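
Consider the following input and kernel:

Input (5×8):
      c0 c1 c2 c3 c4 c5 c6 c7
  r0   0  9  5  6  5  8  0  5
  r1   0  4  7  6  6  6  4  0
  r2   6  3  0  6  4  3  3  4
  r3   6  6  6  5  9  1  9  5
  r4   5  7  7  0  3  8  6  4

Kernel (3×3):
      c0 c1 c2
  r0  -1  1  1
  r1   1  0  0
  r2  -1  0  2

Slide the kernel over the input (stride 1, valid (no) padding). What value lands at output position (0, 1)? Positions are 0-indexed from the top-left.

15

The receptive field on the input at this output position is [9 5 6 / 4 7 6 / 3 0 6]. Elementwise product with the kernel and sum: 9·-1 + 5·1 + 6·1 + 4·1 + 3·-1 + 6·2.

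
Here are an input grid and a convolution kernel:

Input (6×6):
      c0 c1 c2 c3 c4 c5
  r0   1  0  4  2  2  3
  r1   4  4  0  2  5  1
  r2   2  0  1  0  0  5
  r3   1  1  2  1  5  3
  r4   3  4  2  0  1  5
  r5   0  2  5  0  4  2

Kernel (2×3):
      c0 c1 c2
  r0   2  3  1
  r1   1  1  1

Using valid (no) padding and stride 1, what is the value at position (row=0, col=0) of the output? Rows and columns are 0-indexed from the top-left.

14

The receptive field on the input at this output position is [1 0 4 / 4 4 0]. Elementwise product with the kernel and sum: 1·2 + 0·3 + 4·1 + 4·1 + 4·1 + 0·1.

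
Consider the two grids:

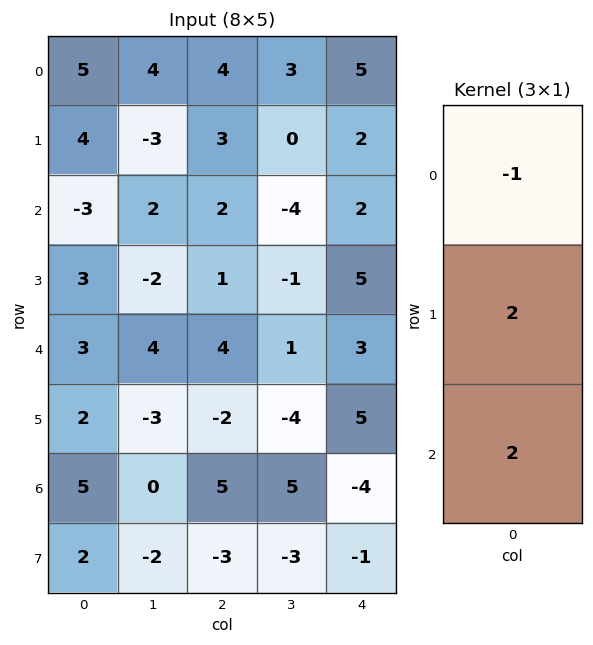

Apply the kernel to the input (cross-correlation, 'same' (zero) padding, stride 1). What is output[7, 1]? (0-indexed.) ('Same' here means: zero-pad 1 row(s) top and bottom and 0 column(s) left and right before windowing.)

-4

The receptive field on the zero-padded input at this output position is [0 / -2 / 0]. Elementwise product with the kernel and sum: 0·-1 + -2·2 + 0·2.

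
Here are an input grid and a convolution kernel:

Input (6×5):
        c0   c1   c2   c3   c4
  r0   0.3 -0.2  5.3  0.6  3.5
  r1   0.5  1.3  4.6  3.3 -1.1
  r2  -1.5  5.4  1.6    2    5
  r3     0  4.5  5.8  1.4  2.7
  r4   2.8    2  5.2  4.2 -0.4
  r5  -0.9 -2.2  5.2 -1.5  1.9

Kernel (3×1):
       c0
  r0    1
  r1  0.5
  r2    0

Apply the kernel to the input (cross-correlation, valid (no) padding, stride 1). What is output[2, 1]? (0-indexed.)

7.65

The receptive field on the input at this output position is [5.4 / 4.5 / 2]. Elementwise product with the kernel and sum: 5.4·1 + 4.5·0.5.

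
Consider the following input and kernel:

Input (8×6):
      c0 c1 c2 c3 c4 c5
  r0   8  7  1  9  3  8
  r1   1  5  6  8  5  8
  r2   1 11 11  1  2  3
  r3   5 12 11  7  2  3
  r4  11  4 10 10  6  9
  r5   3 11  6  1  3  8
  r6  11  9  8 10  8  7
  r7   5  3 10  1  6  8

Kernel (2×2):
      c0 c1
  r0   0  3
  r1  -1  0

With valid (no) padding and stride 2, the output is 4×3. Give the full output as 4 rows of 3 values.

20 21 19
28 -8 7
9 24 24
22 20 15

Output[0,0]: The receptive field on the input at this output position is [8 7 / 1 5]. Elementwise product with the kernel and sum: 7·3 + 1·-1.
Output[0,1]: The receptive field on the input at this output position is [1 9 / 6 8]. Elementwise product with the kernel and sum: 9·3 + 6·-1.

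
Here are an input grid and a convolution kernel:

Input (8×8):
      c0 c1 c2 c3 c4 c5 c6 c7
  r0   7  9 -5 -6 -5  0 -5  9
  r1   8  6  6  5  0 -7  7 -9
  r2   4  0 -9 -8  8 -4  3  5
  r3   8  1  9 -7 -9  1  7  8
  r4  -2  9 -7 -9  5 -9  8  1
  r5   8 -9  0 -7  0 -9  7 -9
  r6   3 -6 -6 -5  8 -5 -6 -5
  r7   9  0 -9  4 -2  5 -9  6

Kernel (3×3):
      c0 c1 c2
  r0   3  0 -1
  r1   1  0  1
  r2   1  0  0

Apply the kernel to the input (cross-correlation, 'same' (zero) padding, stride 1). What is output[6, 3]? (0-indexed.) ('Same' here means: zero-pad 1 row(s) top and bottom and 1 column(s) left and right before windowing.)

The receptive field on the zero-padded input at this output position is [0 -7 0 / -6 -5 8 / -9 4 -2]. Elementwise product with the kernel and sum: 0·3 + 0·-1 + -6·1 + 8·1 + -9·1.

-7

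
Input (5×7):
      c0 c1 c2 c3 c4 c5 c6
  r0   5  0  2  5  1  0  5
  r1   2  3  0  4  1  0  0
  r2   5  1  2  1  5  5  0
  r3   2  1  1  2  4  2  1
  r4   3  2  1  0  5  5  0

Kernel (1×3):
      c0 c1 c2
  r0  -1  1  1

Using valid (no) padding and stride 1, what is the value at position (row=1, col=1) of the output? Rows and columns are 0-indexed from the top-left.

The receptive field on the input at this output position is [3 0 4]. Elementwise product with the kernel and sum: 3·-1 + 0·1 + 4·1.

1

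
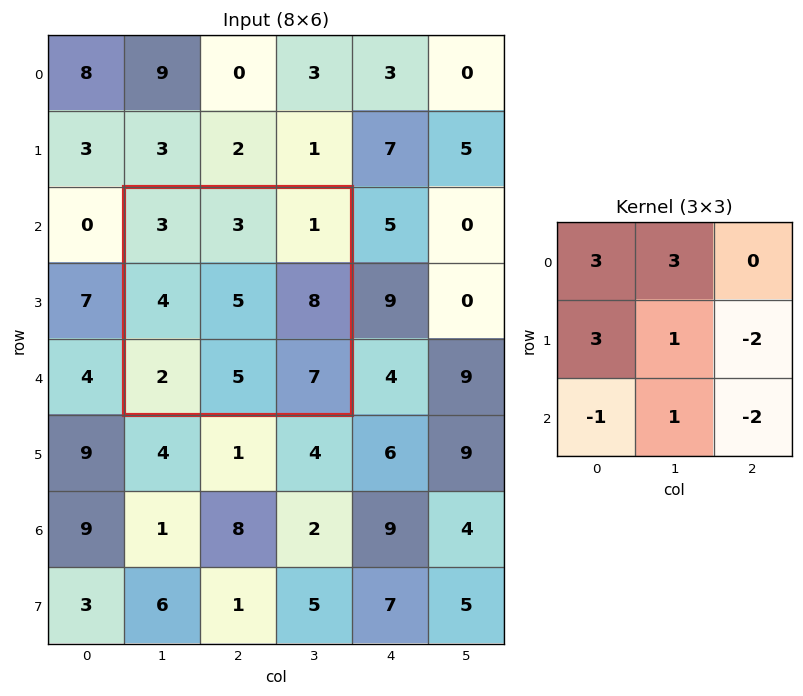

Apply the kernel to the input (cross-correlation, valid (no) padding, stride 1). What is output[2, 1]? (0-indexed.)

The receptive field on the input at this output position is [3 3 1 / 4 5 8 / 2 5 7]. Elementwise product with the kernel and sum: 3·3 + 3·3 + 4·3 + 5·1 + 8·-2 + 2·-1 + 5·1 + 7·-2.

8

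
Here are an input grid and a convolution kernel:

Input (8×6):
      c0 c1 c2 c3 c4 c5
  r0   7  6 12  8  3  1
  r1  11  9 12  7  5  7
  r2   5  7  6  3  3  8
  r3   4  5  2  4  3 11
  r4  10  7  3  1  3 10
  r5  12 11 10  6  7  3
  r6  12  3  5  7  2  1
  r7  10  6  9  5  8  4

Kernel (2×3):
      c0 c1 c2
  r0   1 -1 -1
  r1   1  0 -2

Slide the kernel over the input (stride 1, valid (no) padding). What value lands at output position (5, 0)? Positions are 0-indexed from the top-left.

-7

The receptive field on the input at this output position is [12 11 10 / 12 3 5]. Elementwise product with the kernel and sum: 12·1 + 11·-1 + 10·-1 + 12·1 + 5·-2.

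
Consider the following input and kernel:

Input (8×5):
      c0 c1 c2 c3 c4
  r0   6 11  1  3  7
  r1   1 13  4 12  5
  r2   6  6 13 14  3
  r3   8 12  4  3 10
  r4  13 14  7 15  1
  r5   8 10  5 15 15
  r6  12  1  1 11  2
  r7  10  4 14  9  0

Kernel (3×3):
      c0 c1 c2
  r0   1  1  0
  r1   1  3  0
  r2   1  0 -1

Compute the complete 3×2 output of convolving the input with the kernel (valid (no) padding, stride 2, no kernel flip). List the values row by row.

50 54
62 46
76 71

Output[0,0]: The receptive field on the input at this output position is [6 11 1 / 1 13 4 / 6 6 13]. Elementwise product with the kernel and sum: 6·1 + 11·1 + 1·1 + 13·3 + 6·1 + 13·-1.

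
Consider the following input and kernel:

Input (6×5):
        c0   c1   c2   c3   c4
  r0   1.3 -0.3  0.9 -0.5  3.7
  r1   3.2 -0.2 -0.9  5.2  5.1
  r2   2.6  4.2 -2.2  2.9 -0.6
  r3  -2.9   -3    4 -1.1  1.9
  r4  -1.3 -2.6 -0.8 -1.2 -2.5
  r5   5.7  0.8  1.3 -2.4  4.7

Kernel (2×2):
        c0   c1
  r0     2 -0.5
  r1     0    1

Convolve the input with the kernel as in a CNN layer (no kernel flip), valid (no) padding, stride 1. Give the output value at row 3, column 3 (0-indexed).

The receptive field on the input at this output position is [-1.1 1.9 / -1.2 -2.5]. Elementwise product with the kernel and sum: -1.1·2 + 1.9·-0.5 + -2.5·1.

-5.65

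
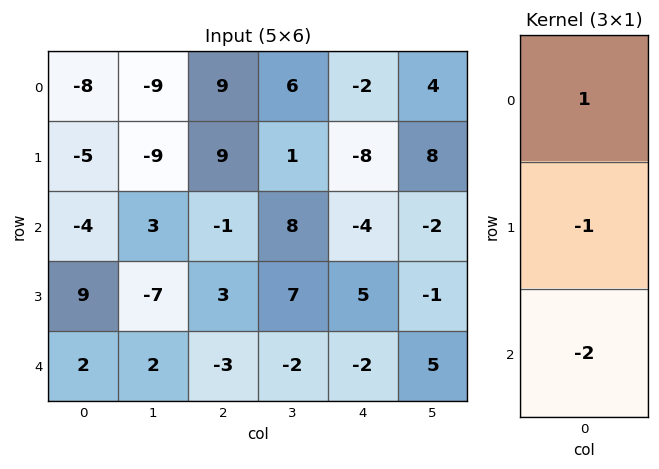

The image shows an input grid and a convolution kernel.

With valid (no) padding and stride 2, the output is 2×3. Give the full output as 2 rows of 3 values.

5 2 14
-17 2 -5

Output[0,0]: The receptive field on the input at this output position is [-8 / -5 / -4]. Elementwise product with the kernel and sum: -8·1 + -5·-1 + -4·-2.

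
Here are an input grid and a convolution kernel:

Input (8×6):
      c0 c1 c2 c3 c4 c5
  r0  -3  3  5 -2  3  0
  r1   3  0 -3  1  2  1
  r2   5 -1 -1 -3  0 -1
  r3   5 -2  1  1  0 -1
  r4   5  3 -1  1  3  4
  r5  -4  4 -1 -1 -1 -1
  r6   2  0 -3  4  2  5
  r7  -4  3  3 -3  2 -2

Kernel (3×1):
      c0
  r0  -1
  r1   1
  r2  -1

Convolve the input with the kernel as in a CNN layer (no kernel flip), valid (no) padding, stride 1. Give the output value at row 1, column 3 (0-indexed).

-5

The receptive field on the input at this output position is [1 / -3 / 1]. Elementwise product with the kernel and sum: 1·-1 + -3·1 + 1·-1.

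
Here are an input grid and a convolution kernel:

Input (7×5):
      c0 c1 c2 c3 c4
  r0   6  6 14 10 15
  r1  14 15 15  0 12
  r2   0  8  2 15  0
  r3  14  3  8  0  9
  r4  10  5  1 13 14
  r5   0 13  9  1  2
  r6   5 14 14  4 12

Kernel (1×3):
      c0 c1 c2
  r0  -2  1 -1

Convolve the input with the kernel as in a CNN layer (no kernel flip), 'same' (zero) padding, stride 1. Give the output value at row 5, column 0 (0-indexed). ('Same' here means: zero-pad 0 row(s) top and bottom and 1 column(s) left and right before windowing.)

The receptive field on the zero-padded input at this output position is [0 0 13]. Elementwise product with the kernel and sum: 0·-2 + 0·1 + 13·-1.

-13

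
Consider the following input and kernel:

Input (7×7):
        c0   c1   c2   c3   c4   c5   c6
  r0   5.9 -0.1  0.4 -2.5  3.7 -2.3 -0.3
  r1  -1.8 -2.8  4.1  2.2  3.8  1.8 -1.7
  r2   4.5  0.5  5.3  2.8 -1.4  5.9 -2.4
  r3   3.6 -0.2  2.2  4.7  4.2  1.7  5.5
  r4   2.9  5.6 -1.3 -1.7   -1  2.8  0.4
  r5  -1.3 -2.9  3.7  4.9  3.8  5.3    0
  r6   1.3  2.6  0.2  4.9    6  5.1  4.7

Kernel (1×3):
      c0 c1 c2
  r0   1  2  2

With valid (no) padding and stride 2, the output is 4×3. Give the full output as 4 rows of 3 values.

Output[0,0]: The receptive field on the input at this output position is [5.9 -0.1 0.4]. Elementwise product with the kernel and sum: 5.9·1 + -0.1·2 + 0.4·2.

6.5 2.8 -1.5
16.1 8.1 5.6
11.5 -6.7 5.4
6.9 22 25.6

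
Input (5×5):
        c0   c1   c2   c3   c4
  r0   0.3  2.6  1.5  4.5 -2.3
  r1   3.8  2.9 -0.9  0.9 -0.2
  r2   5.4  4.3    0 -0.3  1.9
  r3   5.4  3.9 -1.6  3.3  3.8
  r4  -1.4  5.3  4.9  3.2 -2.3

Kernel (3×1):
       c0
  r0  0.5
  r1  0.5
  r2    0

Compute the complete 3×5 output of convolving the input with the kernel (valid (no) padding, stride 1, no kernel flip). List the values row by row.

2.05 2.75 0.3 2.7 -1.25
4.6 3.6 -0.45 0.3 0.85
5.4 4.1 -0.8 1.5 2.85

Output[0,0]: The receptive field on the input at this output position is [0.3 / 3.8 / 5.4]. Elementwise product with the kernel and sum: 0.3·0.5 + 3.8·0.5.
Output[0,1]: The receptive field on the input at this output position is [2.6 / 2.9 / 4.3]. Elementwise product with the kernel and sum: 2.6·0.5 + 2.9·0.5.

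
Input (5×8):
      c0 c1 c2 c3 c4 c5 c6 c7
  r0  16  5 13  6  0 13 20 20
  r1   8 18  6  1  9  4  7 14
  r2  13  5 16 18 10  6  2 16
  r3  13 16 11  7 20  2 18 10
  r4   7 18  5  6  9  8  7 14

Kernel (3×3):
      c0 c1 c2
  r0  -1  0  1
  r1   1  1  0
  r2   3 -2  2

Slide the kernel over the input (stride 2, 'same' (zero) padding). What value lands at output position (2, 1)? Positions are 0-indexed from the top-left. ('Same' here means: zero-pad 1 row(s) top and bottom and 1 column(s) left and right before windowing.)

The receptive field on the zero-padded input at this output position is [16 11 7 / 18 5 6 / 0 0 0]. Elementwise product with the kernel and sum: 16·-1 + 7·1 + 18·1 + 5·1 + 0·3 + 0·-2 + 0·2.

14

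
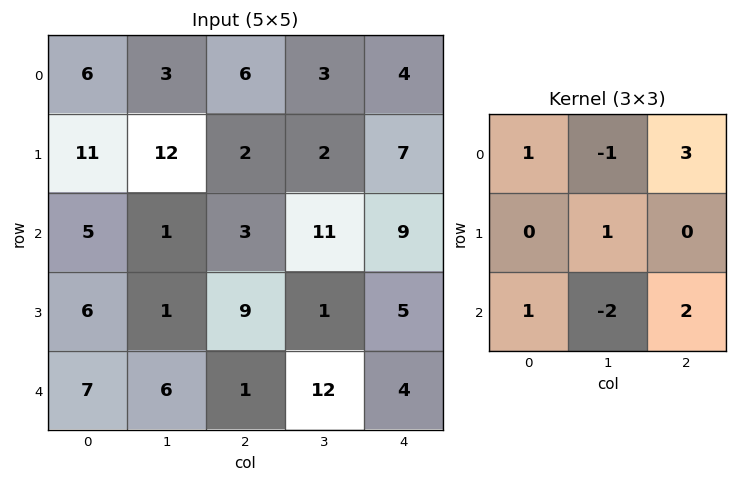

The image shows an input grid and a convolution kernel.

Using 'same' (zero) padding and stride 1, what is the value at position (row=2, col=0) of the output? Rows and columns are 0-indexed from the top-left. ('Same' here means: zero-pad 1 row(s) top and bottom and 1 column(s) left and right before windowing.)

20

The receptive field on the zero-padded input at this output position is [0 11 12 / 0 5 1 / 0 6 1]. Elementwise product with the kernel and sum: 0·1 + 11·-1 + 12·3 + 5·1 + 0·1 + 6·-2 + 1·2.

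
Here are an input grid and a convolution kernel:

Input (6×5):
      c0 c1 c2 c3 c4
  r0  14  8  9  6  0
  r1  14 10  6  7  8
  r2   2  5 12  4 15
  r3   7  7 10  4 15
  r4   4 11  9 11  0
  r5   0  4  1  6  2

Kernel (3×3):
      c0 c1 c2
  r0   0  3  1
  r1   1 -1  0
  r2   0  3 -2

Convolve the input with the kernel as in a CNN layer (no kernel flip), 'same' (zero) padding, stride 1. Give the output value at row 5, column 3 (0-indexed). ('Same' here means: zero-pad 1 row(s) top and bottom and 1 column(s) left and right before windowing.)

The receptive field on the zero-padded input at this output position is [9 11 0 / 1 6 2 / 0 0 0]. Elementwise product with the kernel and sum: 11·3 + 0·1 + 1·1 + 6·-1 + 0·3 + 0·-2.

28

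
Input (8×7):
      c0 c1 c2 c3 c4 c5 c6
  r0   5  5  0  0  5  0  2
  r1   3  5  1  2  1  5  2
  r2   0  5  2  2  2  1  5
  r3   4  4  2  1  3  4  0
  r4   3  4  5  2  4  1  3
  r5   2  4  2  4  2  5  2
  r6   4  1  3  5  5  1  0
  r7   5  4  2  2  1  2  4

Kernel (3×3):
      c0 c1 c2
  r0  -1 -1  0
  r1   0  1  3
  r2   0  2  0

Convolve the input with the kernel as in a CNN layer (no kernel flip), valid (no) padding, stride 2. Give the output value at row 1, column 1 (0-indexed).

The receptive field on the input at this output position is [2 2 2 / 2 1 3 / 5 2 4]. Elementwise product with the kernel and sum: 2·-1 + 2·-1 + 1·1 + 3·3 + 2·2.

10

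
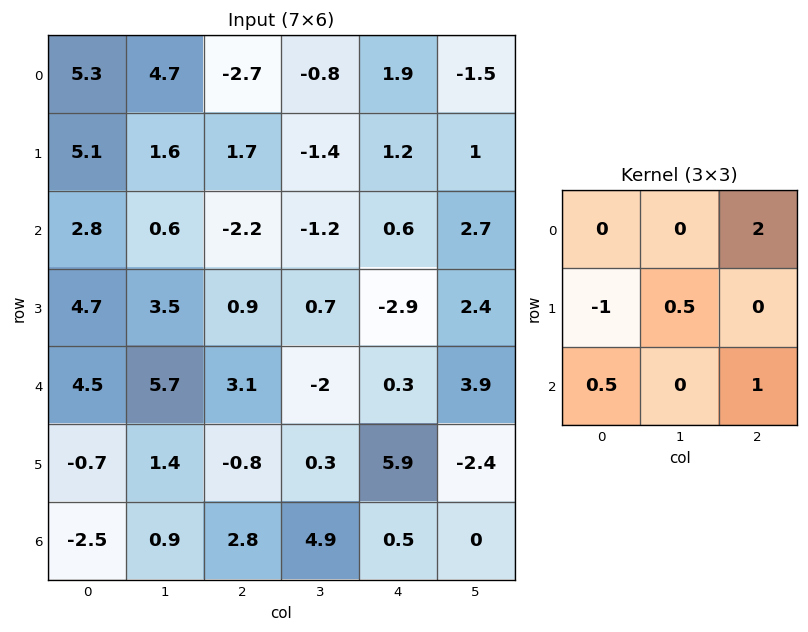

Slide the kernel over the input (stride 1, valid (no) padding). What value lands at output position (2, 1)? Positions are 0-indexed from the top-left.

The receptive field on the input at this output position is [0.6 -2.2 -1.2 / 3.5 0.9 0.7 / 5.7 3.1 -2]. Elementwise product with the kernel and sum: -1.2·2 + 3.5·-1 + 0.9·0.5 + 5.7·0.5 + -2·1.

-4.6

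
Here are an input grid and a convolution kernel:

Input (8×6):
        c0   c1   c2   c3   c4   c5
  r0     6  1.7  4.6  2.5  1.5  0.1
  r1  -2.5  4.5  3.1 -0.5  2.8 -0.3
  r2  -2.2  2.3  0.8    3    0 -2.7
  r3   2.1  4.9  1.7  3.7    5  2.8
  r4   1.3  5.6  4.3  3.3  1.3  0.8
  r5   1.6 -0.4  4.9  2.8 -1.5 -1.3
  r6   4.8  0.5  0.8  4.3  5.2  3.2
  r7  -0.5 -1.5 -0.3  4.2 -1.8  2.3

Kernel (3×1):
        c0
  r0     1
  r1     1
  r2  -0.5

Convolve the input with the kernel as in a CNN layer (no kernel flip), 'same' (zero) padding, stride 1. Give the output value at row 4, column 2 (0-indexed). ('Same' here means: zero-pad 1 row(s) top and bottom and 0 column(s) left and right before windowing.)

3.55

The receptive field on the zero-padded input at this output position is [1.7 / 4.3 / 4.9]. Elementwise product with the kernel and sum: 1.7·1 + 4.3·1 + 4.9·-0.5.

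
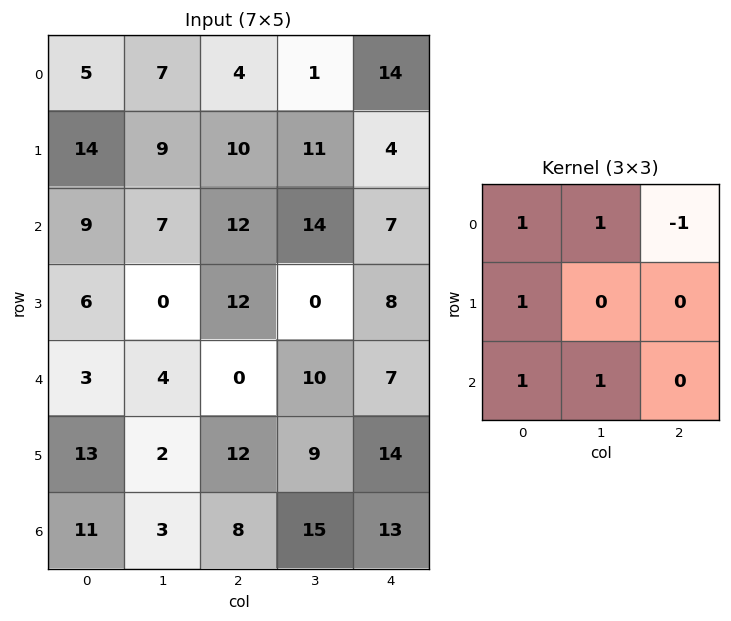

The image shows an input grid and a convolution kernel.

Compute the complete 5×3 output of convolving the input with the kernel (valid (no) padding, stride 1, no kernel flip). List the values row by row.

Output[0,0]: The receptive field on the input at this output position is [5 7 4 / 14 9 10 / 9 7 12]. Elementwise product with the kernel and sum: 5·1 + 7·1 + 4·-1 + 14·1 + 9·1 + 7·1.

38 38 27
28 27 41
17 9 41
12 30 25
34 7 38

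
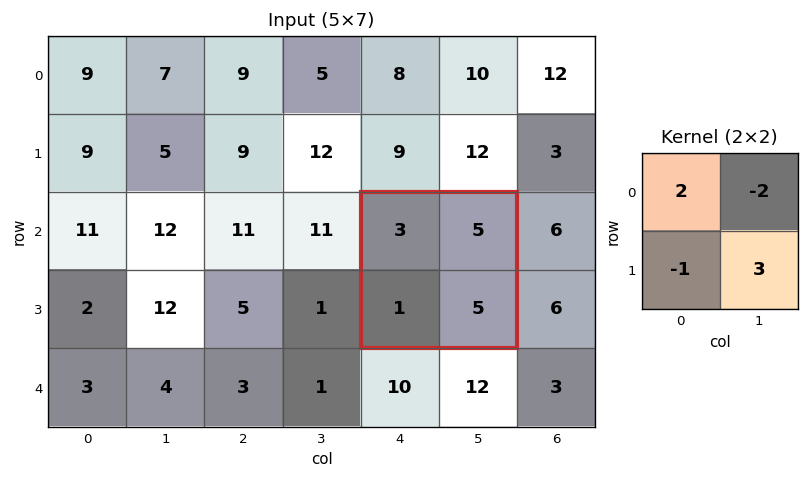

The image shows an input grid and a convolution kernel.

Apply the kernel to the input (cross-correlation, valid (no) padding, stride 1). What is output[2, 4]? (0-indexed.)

10

The receptive field on the input at this output position is [3 5 / 1 5]. Elementwise product with the kernel and sum: 3·2 + 5·-2 + 1·-1 + 5·3.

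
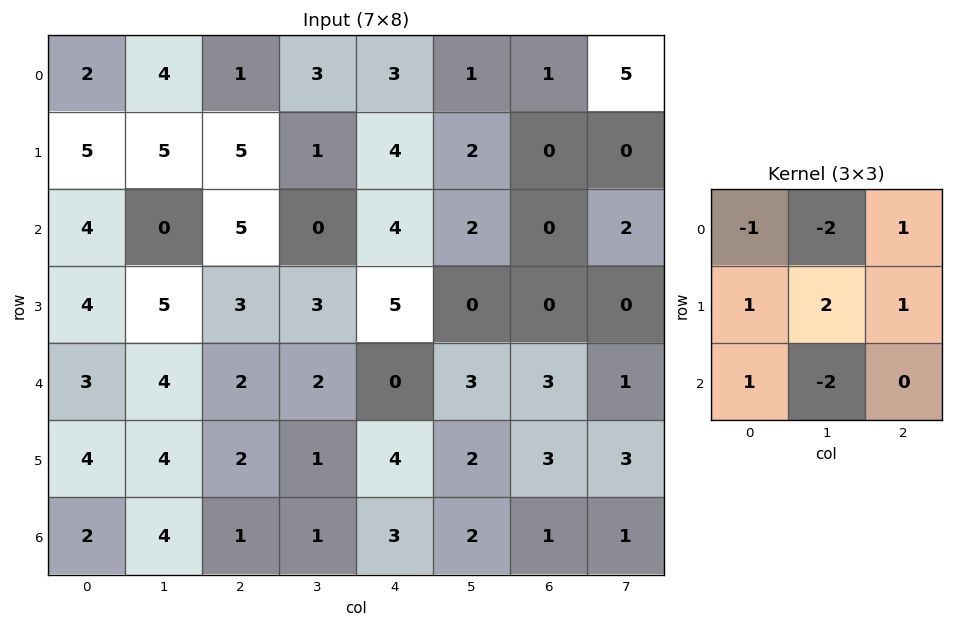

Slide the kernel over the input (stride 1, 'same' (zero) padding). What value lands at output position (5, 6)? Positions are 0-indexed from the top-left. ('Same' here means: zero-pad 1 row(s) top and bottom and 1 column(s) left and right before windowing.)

3

The receptive field on the zero-padded input at this output position is [3 3 1 / 2 3 3 / 2 1 1]. Elementwise product with the kernel and sum: 3·-1 + 3·-2 + 1·1 + 2·1 + 3·2 + 3·1 + 2·1 + 1·-2.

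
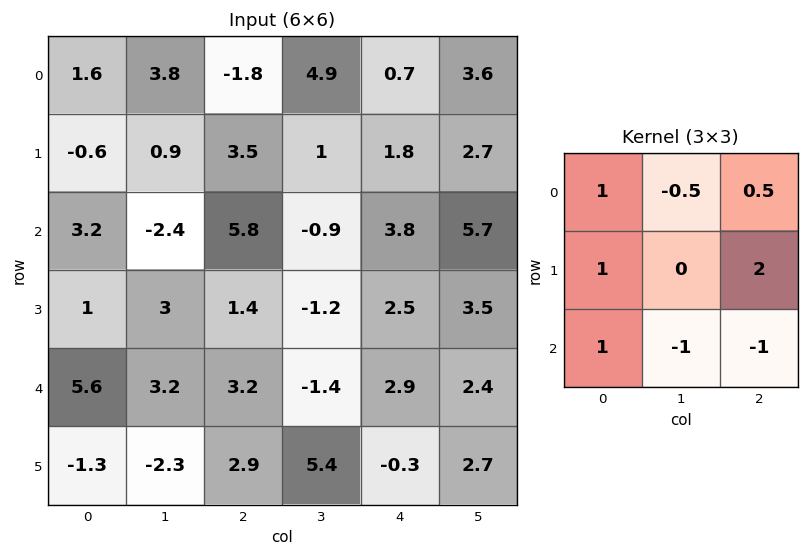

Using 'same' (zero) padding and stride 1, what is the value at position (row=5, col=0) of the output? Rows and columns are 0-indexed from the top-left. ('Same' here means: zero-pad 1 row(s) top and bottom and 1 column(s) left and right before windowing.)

-5.8

The receptive field on the zero-padded input at this output position is [0 5.6 3.2 / 0 -1.3 -2.3 / 0 0 0]. Elementwise product with the kernel and sum: 0·1 + 5.6·-0.5 + 3.2·0.5 + 0·1 + -2.3·2 + 0·1 + 0·-1 + 0·-1.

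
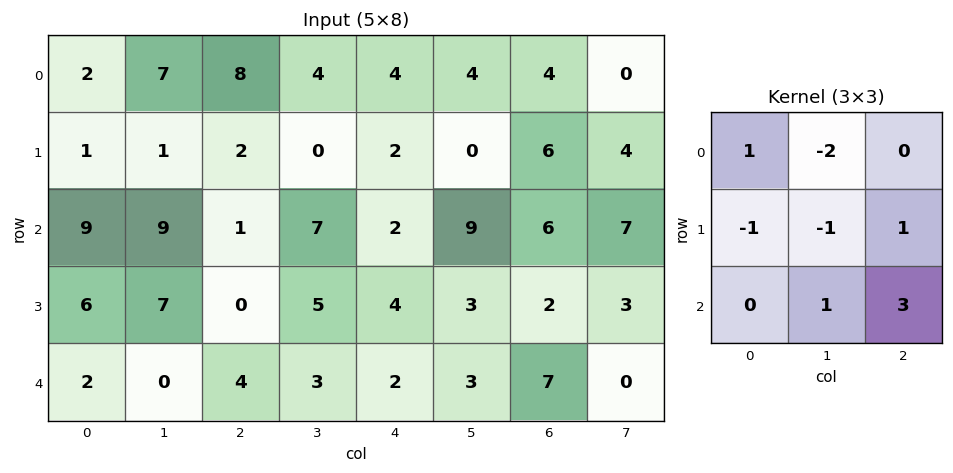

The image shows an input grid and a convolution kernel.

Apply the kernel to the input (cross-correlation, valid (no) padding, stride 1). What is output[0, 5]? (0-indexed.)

The receptive field on the input at this output position is [4 4 0 / 0 6 4 / 9 6 7]. Elementwise product with the kernel and sum: 4·1 + 4·-2 + 0·-1 + 6·-1 + 4·1 + 6·1 + 7·3.

21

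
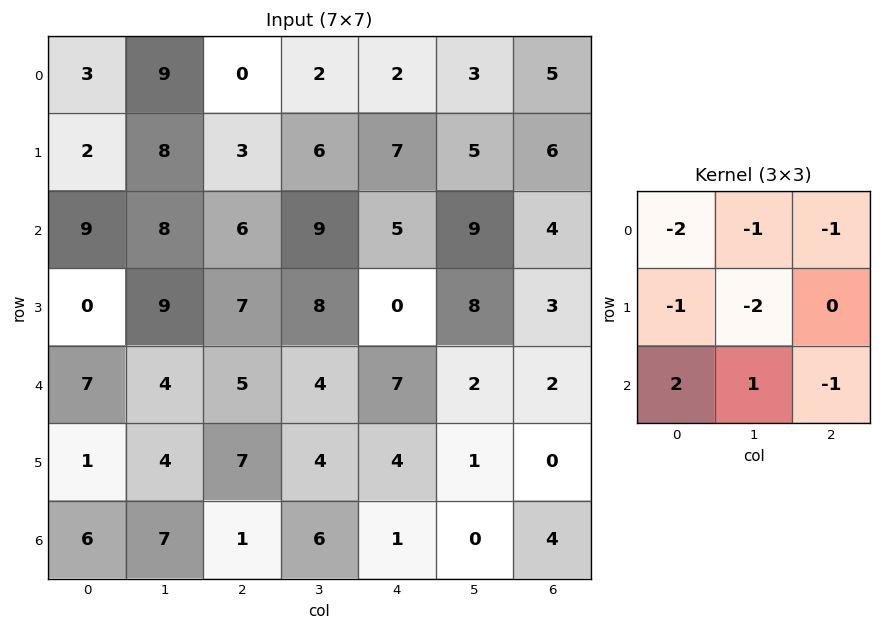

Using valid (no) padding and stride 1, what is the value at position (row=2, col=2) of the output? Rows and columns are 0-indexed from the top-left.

The receptive field on the input at this output position is [6 9 5 / 7 8 0 / 5 4 7]. Elementwise product with the kernel and sum: 6·-2 + 9·-1 + 5·-1 + 7·-1 + 8·-2 + 5·2 + 4·1 + 7·-1.

-42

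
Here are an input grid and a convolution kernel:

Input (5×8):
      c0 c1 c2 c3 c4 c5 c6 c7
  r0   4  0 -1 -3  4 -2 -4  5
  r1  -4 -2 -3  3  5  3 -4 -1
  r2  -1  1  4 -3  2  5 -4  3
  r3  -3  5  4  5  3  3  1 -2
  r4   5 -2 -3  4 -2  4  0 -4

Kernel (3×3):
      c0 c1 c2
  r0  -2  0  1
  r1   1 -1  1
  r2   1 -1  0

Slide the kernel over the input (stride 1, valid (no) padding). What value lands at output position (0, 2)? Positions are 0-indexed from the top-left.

The receptive field on the input at this output position is [-1 -3 4 / -3 3 5 / 4 -3 2]. Elementwise product with the kernel and sum: -1·-2 + 4·1 + -3·1 + 3·-1 + 5·1 + 4·1 + -3·-1.

12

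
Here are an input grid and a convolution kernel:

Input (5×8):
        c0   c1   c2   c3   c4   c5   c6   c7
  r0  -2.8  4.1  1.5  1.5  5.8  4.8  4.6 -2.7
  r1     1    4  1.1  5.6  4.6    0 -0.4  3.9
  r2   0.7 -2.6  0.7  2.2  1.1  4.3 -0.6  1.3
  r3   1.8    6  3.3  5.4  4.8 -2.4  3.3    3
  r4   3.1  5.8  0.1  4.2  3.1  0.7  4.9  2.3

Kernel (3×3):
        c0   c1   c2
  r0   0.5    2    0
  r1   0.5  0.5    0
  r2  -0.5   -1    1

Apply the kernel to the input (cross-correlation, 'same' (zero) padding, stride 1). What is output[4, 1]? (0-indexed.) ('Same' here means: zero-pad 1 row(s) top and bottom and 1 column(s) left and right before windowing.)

The receptive field on the zero-padded input at this output position is [1.8 6 3.3 / 3.1 5.8 0.1 / 0 0 0]. Elementwise product with the kernel and sum: 1.8·0.5 + 6·2 + 3.1·0.5 + 5.8·0.5 + 0·-0.5 + 0·-1 + 0·1.

17.35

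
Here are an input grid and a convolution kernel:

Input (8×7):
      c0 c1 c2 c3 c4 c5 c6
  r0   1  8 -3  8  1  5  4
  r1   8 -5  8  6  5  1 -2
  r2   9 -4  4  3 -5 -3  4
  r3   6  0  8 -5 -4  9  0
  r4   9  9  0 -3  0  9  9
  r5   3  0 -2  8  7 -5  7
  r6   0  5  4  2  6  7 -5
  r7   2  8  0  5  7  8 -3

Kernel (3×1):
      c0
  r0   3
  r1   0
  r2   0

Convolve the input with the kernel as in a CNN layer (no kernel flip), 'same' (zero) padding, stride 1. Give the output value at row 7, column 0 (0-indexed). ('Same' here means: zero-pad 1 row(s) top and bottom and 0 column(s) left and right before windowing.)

The receptive field on the zero-padded input at this output position is [0 / 2 / 0]. Elementwise product with the kernel and sum: 0·3.

0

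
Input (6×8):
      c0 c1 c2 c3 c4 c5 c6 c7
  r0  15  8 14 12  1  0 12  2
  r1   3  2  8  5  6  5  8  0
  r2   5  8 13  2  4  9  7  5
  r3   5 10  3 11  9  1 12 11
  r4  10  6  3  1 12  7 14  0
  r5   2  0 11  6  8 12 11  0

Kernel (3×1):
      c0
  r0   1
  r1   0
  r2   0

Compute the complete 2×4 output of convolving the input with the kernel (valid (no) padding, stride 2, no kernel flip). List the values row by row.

Output[0,0]: The receptive field on the input at this output position is [15 / 3 / 5]. Elementwise product with the kernel and sum: 15·1.

15 14 1 12
5 13 4 7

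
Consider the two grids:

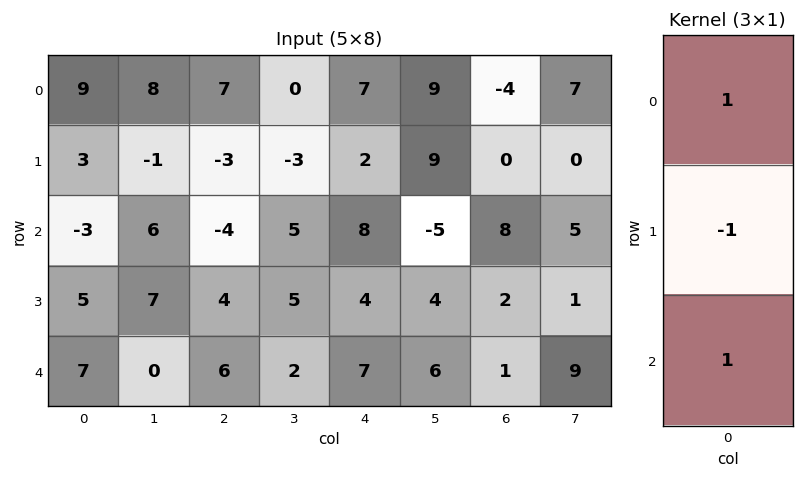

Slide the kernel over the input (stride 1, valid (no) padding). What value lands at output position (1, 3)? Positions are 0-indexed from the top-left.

The receptive field on the input at this output position is [-3 / 5 / 5]. Elementwise product with the kernel and sum: -3·1 + 5·-1 + 5·1.

-3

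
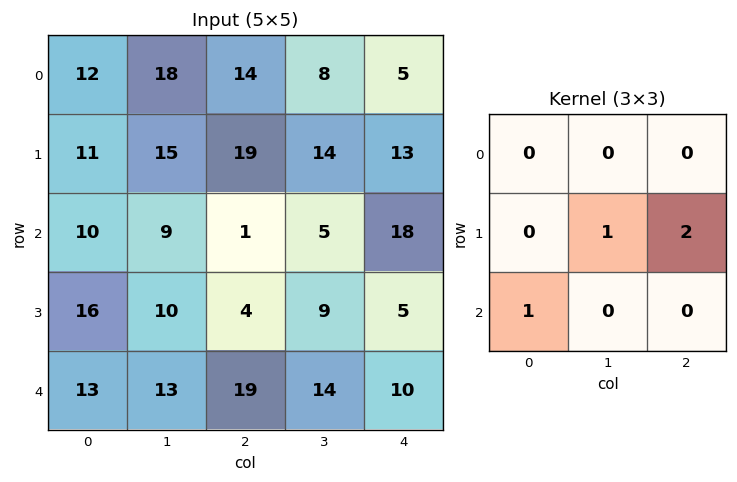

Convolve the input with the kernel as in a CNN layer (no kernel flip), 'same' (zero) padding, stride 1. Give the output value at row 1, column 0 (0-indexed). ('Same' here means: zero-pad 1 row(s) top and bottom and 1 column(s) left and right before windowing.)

41

The receptive field on the zero-padded input at this output position is [0 12 18 / 0 11 15 / 0 10 9]. Elementwise product with the kernel and sum: 11·1 + 15·2 + 0·1.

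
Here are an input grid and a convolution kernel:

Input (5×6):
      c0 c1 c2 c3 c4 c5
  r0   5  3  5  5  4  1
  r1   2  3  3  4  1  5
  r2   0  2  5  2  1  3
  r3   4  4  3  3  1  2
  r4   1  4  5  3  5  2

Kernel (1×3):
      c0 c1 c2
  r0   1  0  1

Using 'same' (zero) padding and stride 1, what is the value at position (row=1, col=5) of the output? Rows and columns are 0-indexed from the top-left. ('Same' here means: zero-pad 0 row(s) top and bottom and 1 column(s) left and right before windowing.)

1

The receptive field on the zero-padded input at this output position is [1 5 0]. Elementwise product with the kernel and sum: 1·1 + 0·1.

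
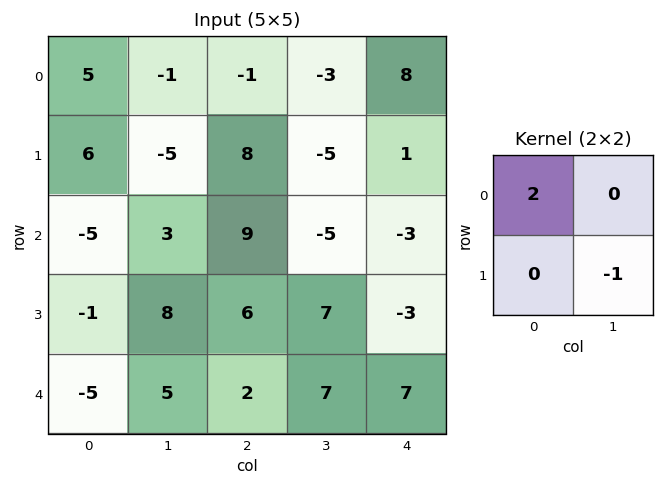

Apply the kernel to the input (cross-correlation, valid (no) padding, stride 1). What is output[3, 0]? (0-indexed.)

-7

The receptive field on the input at this output position is [-1 8 / -5 5]. Elementwise product with the kernel and sum: -1·2 + 5·-1.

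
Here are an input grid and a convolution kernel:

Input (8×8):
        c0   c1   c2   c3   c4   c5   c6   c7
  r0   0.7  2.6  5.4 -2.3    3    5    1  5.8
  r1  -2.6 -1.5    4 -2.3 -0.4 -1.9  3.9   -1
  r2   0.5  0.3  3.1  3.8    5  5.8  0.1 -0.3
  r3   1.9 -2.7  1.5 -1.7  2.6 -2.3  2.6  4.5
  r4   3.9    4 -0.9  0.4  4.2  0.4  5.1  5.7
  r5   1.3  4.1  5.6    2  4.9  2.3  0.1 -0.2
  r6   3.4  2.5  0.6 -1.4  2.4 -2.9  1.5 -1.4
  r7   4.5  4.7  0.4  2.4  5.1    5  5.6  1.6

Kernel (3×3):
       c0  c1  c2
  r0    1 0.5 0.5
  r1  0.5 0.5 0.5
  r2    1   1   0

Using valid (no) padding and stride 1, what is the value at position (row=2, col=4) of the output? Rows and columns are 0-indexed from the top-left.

14

The receptive field on the input at this output position is [5 5.8 0.1 / 2.6 -2.3 2.6 / 4.2 0.4 5.1]. Elementwise product with the kernel and sum: 5·1 + 5.8·0.5 + 0.1·0.5 + 2.6·0.5 + -2.3·0.5 + 2.6·0.5 + 4.2·1 + 0.4·1.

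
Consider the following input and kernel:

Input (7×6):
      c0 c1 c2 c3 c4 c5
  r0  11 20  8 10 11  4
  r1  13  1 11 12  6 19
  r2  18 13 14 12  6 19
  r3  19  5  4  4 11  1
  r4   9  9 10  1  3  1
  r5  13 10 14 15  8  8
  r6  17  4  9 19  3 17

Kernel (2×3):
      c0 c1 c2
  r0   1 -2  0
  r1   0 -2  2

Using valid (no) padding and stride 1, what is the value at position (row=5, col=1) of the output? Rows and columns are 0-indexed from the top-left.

The receptive field on the input at this output position is [10 14 15 / 4 9 19]. Elementwise product with the kernel and sum: 10·1 + 14·-2 + 9·-2 + 19·2.

2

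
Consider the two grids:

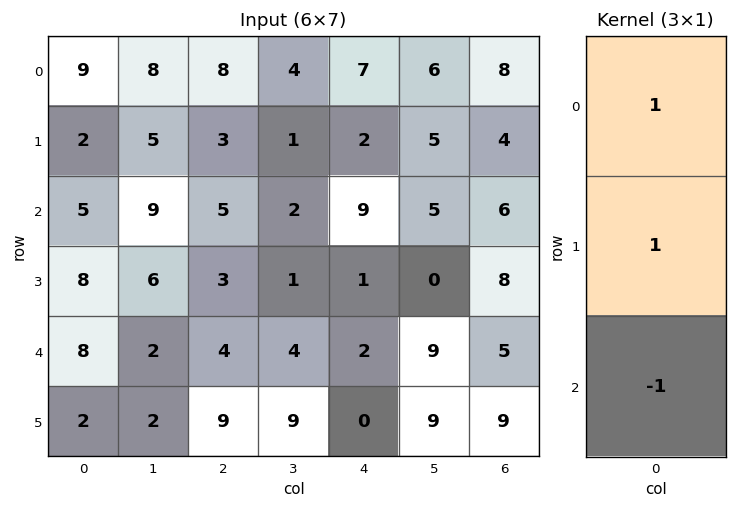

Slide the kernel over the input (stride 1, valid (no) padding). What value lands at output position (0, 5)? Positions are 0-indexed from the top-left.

6

The receptive field on the input at this output position is [6 / 5 / 5]. Elementwise product with the kernel and sum: 6·1 + 5·1 + 5·-1.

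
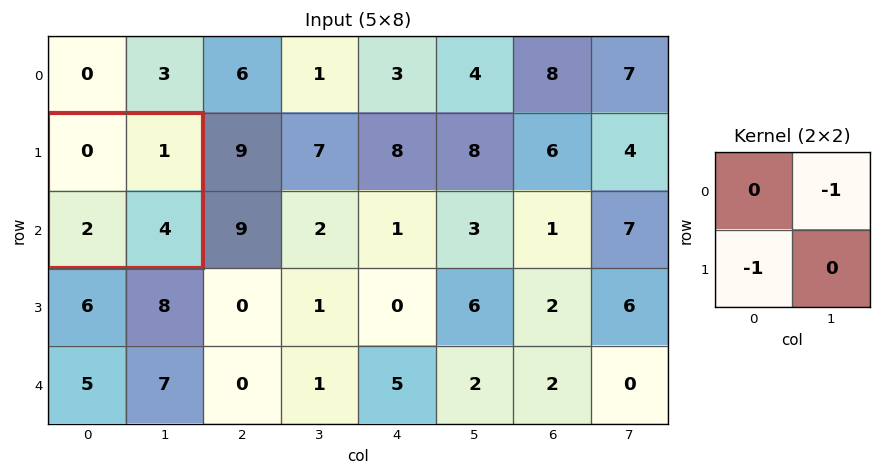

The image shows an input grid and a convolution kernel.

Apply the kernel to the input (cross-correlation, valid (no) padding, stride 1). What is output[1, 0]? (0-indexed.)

-3

The receptive field on the input at this output position is [0 1 / 2 4]. Elementwise product with the kernel and sum: 1·-1 + 2·-1.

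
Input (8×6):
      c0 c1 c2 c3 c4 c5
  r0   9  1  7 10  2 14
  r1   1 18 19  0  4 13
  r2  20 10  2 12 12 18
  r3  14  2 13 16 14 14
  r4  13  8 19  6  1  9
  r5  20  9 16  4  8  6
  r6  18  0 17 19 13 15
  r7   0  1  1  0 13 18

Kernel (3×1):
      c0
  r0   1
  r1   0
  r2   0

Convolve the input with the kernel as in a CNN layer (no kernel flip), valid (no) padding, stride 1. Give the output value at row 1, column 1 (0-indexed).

18

The receptive field on the input at this output position is [18 / 10 / 2]. Elementwise product with the kernel and sum: 18·1.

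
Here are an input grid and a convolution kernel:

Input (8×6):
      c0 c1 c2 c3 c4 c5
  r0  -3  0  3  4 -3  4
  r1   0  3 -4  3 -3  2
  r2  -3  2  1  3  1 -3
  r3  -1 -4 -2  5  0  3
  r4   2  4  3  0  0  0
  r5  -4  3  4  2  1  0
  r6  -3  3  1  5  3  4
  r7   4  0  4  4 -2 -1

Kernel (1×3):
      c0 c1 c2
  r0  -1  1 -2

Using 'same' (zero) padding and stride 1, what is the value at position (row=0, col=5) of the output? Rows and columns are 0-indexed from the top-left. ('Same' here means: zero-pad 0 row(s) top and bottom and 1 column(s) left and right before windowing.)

The receptive field on the zero-padded input at this output position is [-3 4 0]. Elementwise product with the kernel and sum: -3·-1 + 4·1 + 0·-2.

7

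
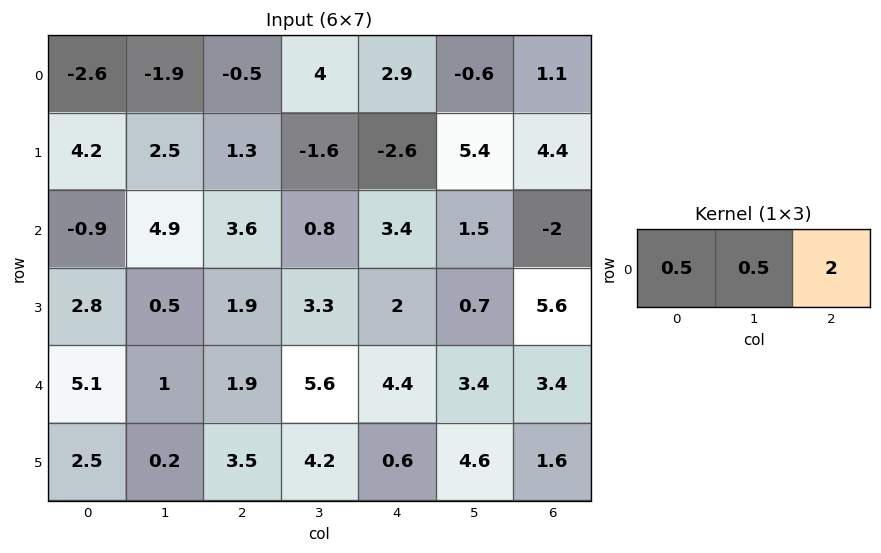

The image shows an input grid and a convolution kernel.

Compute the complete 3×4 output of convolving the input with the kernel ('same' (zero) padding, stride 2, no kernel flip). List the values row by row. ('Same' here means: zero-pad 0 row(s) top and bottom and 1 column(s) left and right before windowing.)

-5.1 6.8 2.25 0.25
9.35 5.85 5.1 -0.25
4.55 12.65 11.8 3.4

Output[0,0]: The receptive field on the zero-padded input at this output position is [0 -2.6 -1.9]. Elementwise product with the kernel and sum: 0·0.5 + -2.6·0.5 + -1.9·2.
Output[0,1]: The receptive field on the zero-padded input at this output position is [-1.9 -0.5 4]. Elementwise product with the kernel and sum: -1.9·0.5 + -0.5·0.5 + 4·2.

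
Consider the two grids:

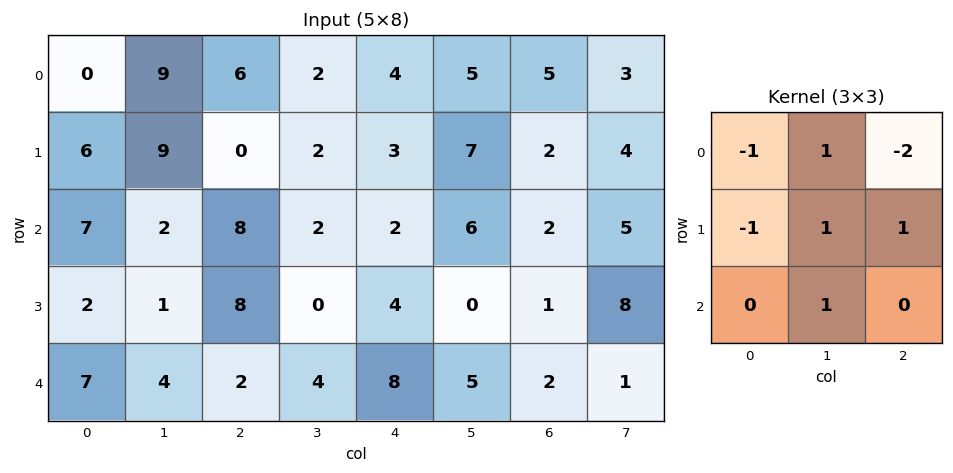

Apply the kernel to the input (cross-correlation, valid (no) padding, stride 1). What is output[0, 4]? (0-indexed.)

The receptive field on the input at this output position is [4 5 5 / 3 7 2 / 2 6 2]. Elementwise product with the kernel and sum: 4·-1 + 5·1 + 5·-2 + 3·-1 + 7·1 + 2·1 + 6·1.

3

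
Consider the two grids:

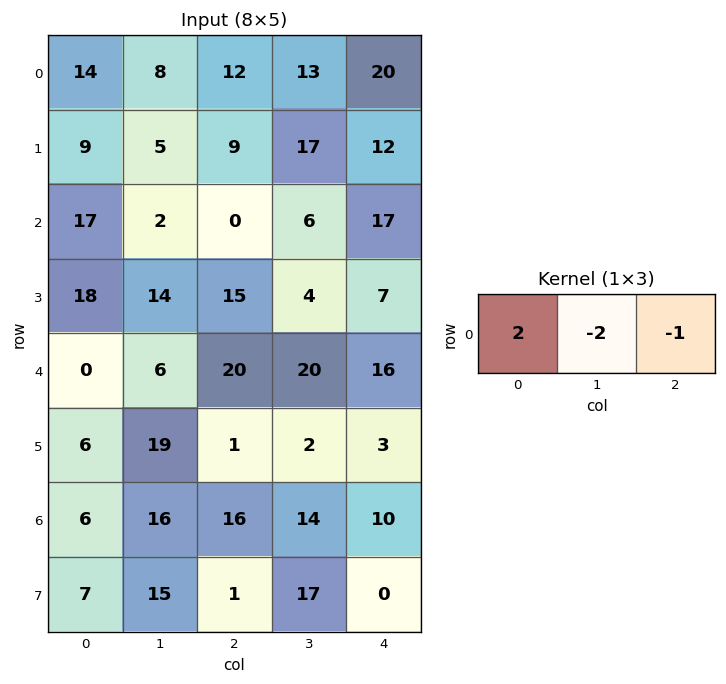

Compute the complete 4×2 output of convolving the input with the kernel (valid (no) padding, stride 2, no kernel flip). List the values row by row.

Output[0,0]: The receptive field on the input at this output position is [14 8 12]. Elementwise product with the kernel and sum: 14·2 + 8·-2 + 12·-1.

0 -22
30 -29
-32 -16
-36 -6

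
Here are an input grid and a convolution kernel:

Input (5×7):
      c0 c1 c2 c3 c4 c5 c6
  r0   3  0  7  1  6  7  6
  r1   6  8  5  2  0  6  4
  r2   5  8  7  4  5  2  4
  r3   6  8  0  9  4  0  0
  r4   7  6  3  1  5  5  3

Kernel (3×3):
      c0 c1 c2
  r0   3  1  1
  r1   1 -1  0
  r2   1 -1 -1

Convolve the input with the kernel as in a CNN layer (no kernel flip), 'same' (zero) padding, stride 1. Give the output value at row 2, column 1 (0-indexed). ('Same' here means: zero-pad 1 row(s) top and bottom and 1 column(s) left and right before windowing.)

The receptive field on the zero-padded input at this output position is [6 8 5 / 5 8 7 / 6 8 0]. Elementwise product with the kernel and sum: 6·3 + 8·1 + 5·1 + 5·1 + 8·-1 + 6·1 + 8·-1 + 0·-1.

26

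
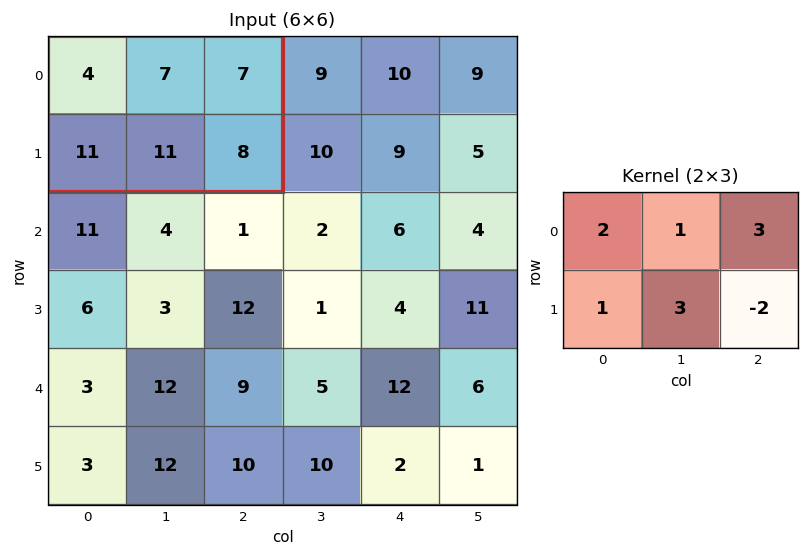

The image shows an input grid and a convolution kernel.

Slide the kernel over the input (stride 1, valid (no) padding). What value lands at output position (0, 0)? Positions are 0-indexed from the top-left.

The receptive field on the input at this output position is [4 7 7 / 11 11 8]. Elementwise product with the kernel and sum: 4·2 + 7·1 + 7·3 + 11·1 + 11·3 + 8·-2.

64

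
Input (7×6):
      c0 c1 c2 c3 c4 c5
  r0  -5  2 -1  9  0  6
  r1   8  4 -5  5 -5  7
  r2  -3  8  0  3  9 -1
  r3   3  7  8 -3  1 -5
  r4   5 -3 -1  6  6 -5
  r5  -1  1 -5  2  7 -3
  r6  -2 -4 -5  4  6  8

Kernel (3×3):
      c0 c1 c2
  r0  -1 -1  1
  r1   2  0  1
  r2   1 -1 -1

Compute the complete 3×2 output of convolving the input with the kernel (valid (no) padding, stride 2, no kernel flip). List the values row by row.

Output[0,0]: The receptive field on the input at this output position is [-5 2 -1 / 8 4 -5 / -3 8 0]. Elementwise product with the kernel and sum: -5·-1 + 2·-1 + -1·1 + 8·2 + -5·1 + -3·1 + 8·-1 + 0·-1.

2 -35
18 10
-3 -17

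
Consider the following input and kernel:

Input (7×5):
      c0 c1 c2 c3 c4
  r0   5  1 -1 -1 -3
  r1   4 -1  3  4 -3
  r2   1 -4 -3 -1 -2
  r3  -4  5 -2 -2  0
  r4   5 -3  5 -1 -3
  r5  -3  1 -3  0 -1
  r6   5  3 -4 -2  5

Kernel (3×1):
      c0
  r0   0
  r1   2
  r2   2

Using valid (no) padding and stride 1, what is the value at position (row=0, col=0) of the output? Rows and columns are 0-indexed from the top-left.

The receptive field on the input at this output position is [5 / 4 / 1]. Elementwise product with the kernel and sum: 4·2 + 1·2.

10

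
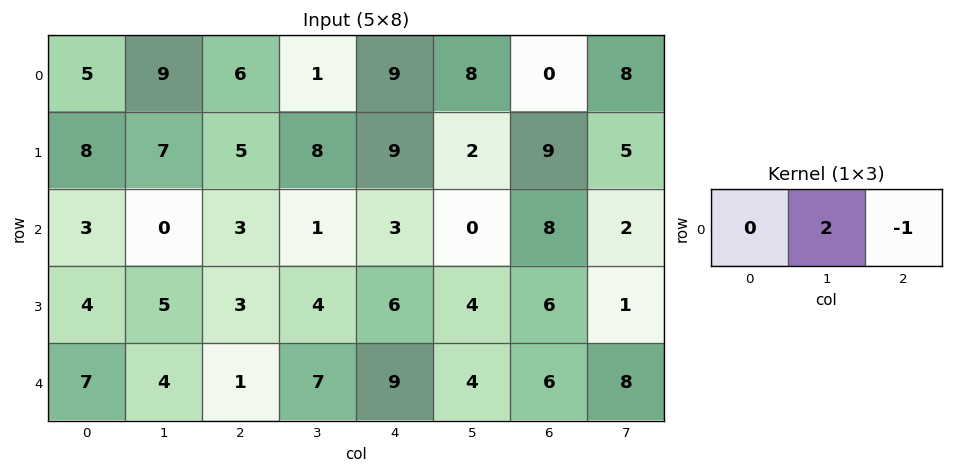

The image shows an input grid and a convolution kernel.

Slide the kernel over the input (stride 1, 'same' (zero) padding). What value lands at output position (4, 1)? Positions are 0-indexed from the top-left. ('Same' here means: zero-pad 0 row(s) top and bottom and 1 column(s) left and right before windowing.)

The receptive field on the zero-padded input at this output position is [7 4 1]. Elementwise product with the kernel and sum: 4·2 + 1·-1.

7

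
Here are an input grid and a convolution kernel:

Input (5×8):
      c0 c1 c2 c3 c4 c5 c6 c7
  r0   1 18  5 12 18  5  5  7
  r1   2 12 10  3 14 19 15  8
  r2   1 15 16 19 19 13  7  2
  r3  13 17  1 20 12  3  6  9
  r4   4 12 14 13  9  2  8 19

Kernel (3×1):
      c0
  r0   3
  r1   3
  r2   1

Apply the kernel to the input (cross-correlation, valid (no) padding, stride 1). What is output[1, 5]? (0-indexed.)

The receptive field on the input at this output position is [19 / 13 / 3]. Elementwise product with the kernel and sum: 19·3 + 13·3 + 3·1.

99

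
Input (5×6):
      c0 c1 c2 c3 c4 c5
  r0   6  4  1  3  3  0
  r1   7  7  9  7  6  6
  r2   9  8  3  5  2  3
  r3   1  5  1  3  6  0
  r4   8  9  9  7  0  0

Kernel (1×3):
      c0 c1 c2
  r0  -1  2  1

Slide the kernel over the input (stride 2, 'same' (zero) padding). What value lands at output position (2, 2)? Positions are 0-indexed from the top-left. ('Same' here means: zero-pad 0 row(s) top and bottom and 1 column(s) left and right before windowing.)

-7

The receptive field on the zero-padded input at this output position is [7 0 0]. Elementwise product with the kernel and sum: 7·-1 + 0·2 + 0·1.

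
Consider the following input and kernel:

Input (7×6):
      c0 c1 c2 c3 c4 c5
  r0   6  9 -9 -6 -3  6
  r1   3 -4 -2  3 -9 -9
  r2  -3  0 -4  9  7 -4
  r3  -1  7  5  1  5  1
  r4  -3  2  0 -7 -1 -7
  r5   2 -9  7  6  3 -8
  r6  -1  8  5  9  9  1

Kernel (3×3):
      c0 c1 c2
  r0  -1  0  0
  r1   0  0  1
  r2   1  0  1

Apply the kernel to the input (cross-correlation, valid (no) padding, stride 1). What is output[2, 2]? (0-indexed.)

The receptive field on the input at this output position is [-4 9 7 / 5 1 5 / 0 -7 -1]. Elementwise product with the kernel and sum: -4·-1 + 5·1 + 0·1 + -1·1.

8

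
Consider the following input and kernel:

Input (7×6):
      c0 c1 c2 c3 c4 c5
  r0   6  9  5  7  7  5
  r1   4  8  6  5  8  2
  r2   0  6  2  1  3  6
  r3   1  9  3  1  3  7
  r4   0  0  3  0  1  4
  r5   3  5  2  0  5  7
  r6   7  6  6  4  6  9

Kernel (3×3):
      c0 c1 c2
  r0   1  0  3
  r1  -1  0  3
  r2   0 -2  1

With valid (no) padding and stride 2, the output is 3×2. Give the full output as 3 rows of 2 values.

25 45
17 18
6 17

Output[0,0]: The receptive field on the input at this output position is [6 9 5 / 4 8 6 / 0 6 2]. Elementwise product with the kernel and sum: 6·1 + 5·3 + 4·-1 + 6·3 + 6·-2 + 2·1.
Output[0,1]: The receptive field on the input at this output position is [5 7 7 / 6 5 8 / 2 1 3]. Elementwise product with the kernel and sum: 5·1 + 7·3 + 6·-1 + 8·3 + 1·-2 + 3·1.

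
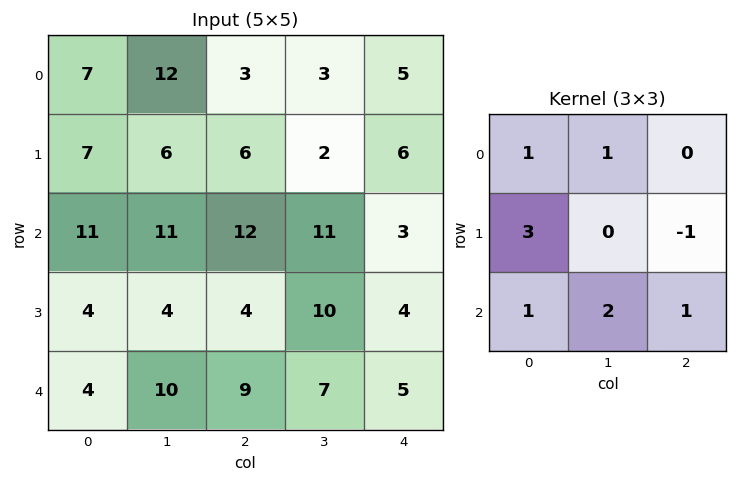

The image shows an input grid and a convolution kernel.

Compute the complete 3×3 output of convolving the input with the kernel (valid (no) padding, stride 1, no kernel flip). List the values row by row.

Output[0,0]: The receptive field on the input at this output position is [7 12 3 / 7 6 6 / 11 11 12]. Elementwise product with the kernel and sum: 7·1 + 12·1 + 7·3 + 6·-1 + 11·1 + 11·2 + 12·1.

79 77 55
50 56 69
63 60 59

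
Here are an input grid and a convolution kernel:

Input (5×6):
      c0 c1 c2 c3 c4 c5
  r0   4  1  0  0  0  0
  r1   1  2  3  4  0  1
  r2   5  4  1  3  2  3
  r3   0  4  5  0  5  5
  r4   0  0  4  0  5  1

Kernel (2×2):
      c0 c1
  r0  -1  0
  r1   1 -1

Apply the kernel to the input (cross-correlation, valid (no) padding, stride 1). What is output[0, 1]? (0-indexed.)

-2

The receptive field on the input at this output position is [1 0 / 2 3]. Elementwise product with the kernel and sum: 1·-1 + 2·1 + 3·-1.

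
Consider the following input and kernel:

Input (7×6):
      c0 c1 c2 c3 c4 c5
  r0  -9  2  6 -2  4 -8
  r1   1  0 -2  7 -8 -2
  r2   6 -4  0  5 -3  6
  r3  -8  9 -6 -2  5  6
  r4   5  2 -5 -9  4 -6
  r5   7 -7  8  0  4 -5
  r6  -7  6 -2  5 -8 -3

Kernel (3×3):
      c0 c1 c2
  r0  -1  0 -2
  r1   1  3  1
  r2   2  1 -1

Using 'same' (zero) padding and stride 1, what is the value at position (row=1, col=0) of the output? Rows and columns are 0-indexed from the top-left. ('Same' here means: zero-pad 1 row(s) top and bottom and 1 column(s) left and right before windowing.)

The receptive field on the zero-padded input at this output position is [0 -9 2 / 0 1 0 / 0 6 -4]. Elementwise product with the kernel and sum: 0·-1 + 2·-2 + 0·1 + 1·3 + 0·1 + 0·2 + 6·1 + -4·-1.

9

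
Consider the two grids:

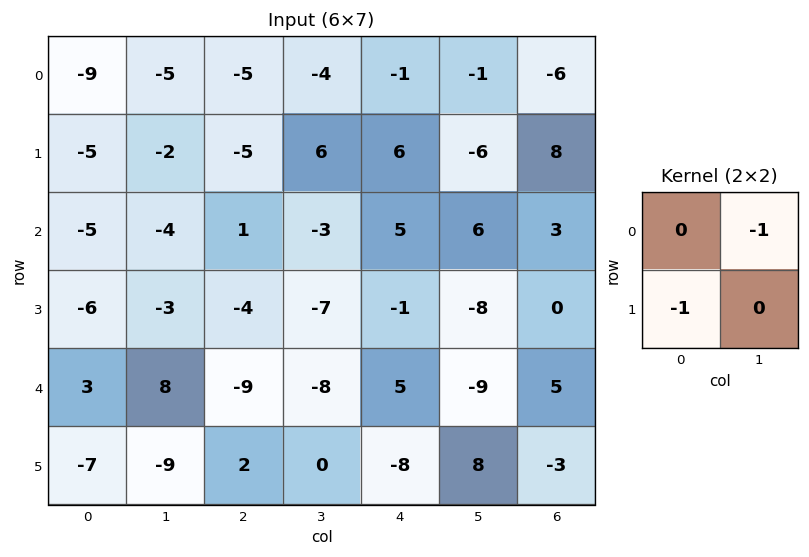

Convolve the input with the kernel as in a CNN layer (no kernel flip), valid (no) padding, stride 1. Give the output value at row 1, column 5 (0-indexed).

The receptive field on the input at this output position is [-6 8 / 6 3]. Elementwise product with the kernel and sum: 8·-1 + 6·-1.

-14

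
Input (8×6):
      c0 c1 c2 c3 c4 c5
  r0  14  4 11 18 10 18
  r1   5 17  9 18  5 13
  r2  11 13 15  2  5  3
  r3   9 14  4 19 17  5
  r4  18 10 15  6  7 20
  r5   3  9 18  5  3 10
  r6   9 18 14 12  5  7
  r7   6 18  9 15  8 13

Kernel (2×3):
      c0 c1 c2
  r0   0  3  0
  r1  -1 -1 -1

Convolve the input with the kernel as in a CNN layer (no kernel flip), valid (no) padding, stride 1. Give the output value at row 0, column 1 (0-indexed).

The receptive field on the input at this output position is [4 11 18 / 17 9 18]. Elementwise product with the kernel and sum: 11·3 + 17·-1 + 9·-1 + 18·-1.

-11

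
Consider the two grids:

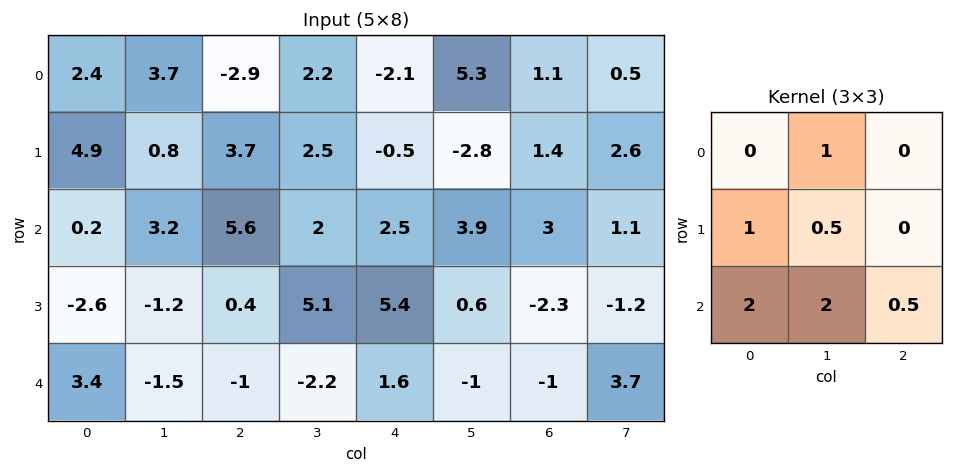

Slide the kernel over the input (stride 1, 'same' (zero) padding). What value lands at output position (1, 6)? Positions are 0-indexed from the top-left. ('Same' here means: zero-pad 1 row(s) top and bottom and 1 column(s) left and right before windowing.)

13.35

The receptive field on the zero-padded input at this output position is [5.3 1.1 0.5 / -2.8 1.4 2.6 / 3.9 3 1.1]. Elementwise product with the kernel and sum: 1.1·1 + -2.8·1 + 1.4·0.5 + 3.9·2 + 3·2 + 1.1·0.5.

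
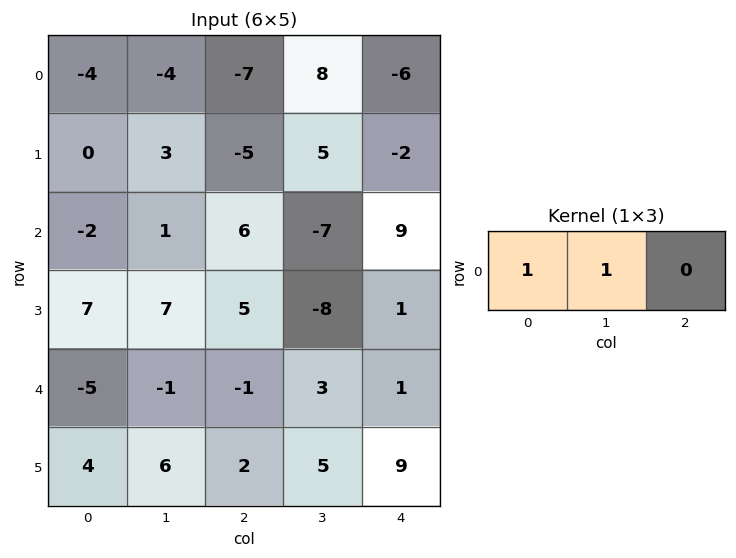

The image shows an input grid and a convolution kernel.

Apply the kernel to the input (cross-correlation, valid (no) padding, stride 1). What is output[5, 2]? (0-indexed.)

7

The receptive field on the input at this output position is [2 5 9]. Elementwise product with the kernel and sum: 2·1 + 5·1.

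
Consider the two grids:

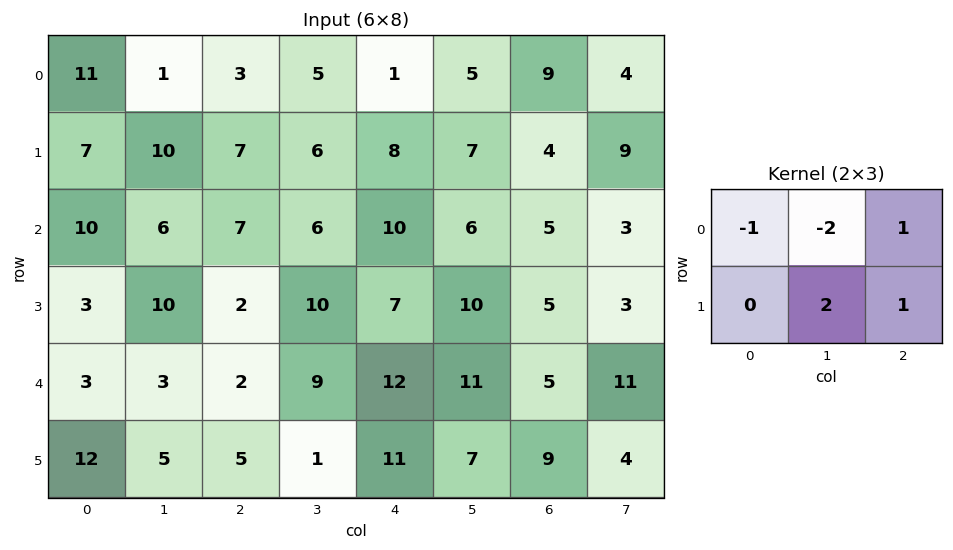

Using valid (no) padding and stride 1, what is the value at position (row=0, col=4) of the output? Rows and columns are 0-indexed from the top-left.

16

The receptive field on the input at this output position is [1 5 9 / 8 7 4]. Elementwise product with the kernel and sum: 1·-1 + 5·-2 + 9·1 + 7·2 + 4·1.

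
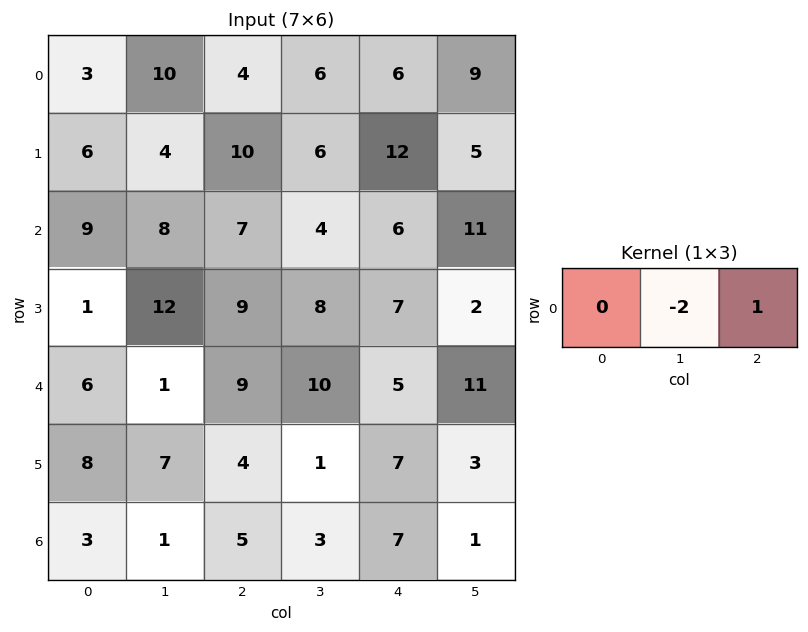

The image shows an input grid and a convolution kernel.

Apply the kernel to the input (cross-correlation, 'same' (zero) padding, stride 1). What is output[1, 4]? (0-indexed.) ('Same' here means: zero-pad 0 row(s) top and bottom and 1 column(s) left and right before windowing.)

The receptive field on the zero-padded input at this output position is [6 12 5]. Elementwise product with the kernel and sum: 12·-2 + 5·1.

-19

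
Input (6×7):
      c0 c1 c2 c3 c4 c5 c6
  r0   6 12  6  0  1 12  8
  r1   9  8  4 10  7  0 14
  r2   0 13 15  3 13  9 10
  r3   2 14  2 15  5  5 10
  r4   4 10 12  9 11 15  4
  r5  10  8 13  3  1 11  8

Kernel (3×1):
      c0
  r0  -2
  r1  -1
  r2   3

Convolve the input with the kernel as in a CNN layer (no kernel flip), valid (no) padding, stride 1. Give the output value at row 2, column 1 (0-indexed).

The receptive field on the input at this output position is [13 / 14 / 10]. Elementwise product with the kernel and sum: 13·-2 + 14·-1 + 10·3.

-10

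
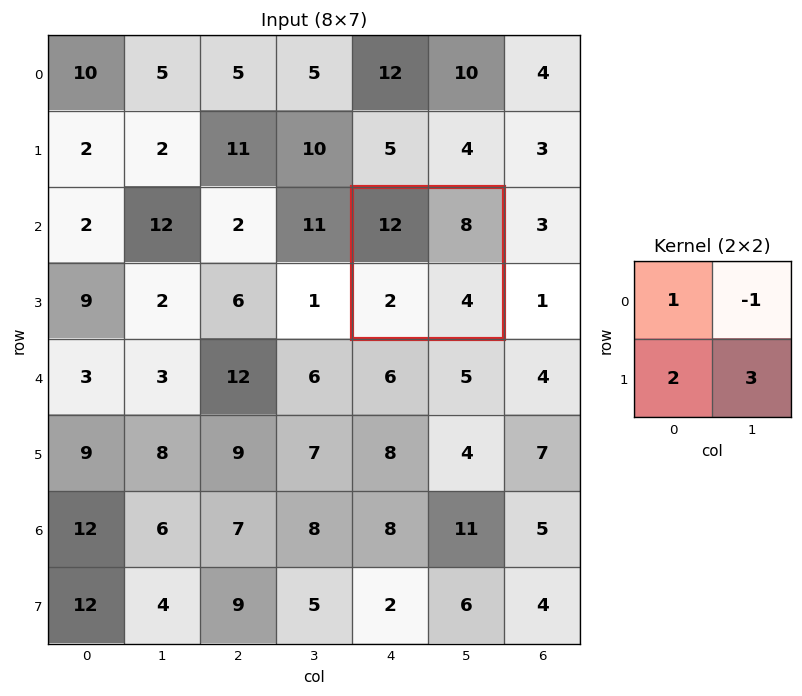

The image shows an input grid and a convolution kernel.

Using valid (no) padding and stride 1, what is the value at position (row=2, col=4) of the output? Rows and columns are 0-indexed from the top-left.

The receptive field on the input at this output position is [12 8 / 2 4]. Elementwise product with the kernel and sum: 12·1 + 8·-1 + 2·2 + 4·3.

20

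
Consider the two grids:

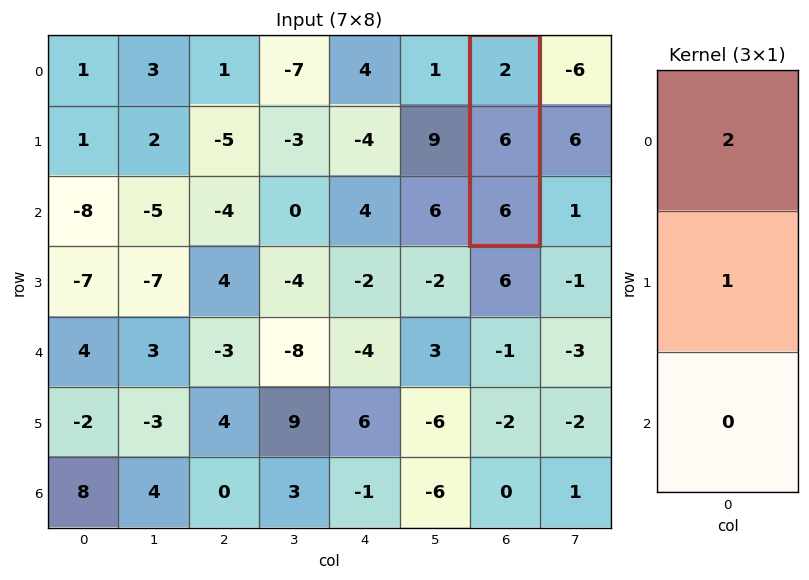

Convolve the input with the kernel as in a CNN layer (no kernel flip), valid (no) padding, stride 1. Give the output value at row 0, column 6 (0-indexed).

10

The receptive field on the input at this output position is [2 / 6 / 6]. Elementwise product with the kernel and sum: 2·2 + 6·1.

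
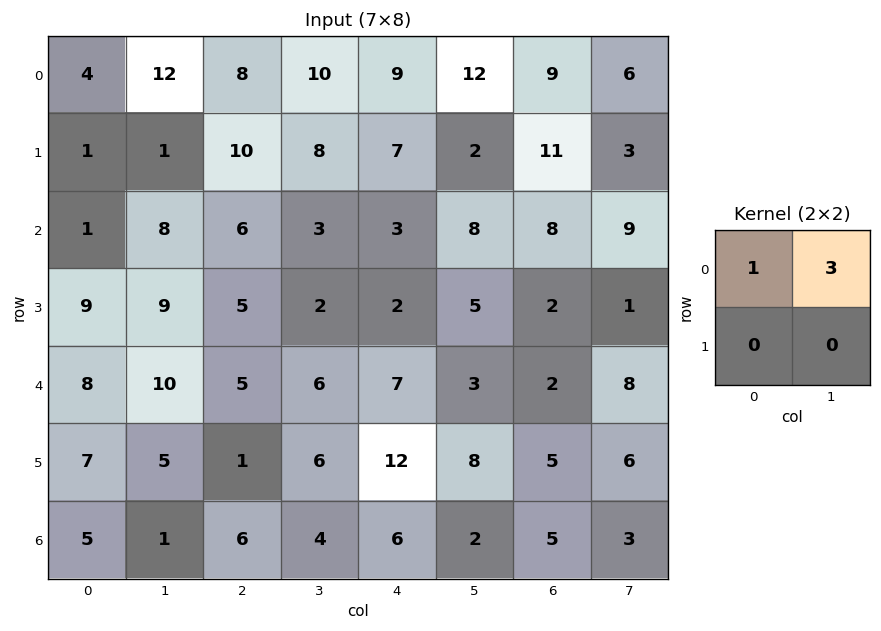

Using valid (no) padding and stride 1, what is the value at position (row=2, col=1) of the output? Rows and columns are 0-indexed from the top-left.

26

The receptive field on the input at this output position is [8 6 / 9 5]. Elementwise product with the kernel and sum: 8·1 + 6·3.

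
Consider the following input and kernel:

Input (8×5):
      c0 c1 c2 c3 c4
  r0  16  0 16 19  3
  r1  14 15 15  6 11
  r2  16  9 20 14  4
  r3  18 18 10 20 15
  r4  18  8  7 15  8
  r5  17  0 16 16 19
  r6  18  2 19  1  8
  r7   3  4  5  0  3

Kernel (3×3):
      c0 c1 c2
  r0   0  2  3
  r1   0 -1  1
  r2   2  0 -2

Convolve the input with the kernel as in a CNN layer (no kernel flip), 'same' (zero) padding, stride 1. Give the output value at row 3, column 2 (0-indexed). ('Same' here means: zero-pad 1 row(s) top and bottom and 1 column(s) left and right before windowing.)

The receptive field on the zero-padded input at this output position is [9 20 14 / 18 10 20 / 8 7 15]. Elementwise product with the kernel and sum: 20·2 + 14·3 + 10·-1 + 20·1 + 8·2 + 15·-2.

78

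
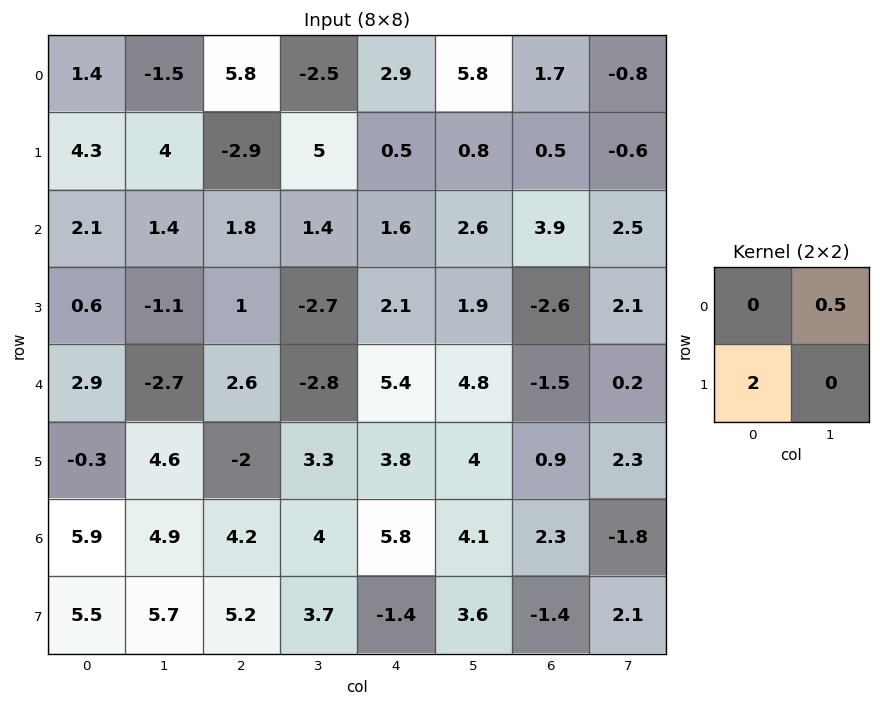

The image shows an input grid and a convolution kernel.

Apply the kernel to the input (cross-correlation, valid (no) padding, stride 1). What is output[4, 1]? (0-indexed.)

10.5

The receptive field on the input at this output position is [-2.7 2.6 / 4.6 -2]. Elementwise product with the kernel and sum: 2.6·0.5 + 4.6·2.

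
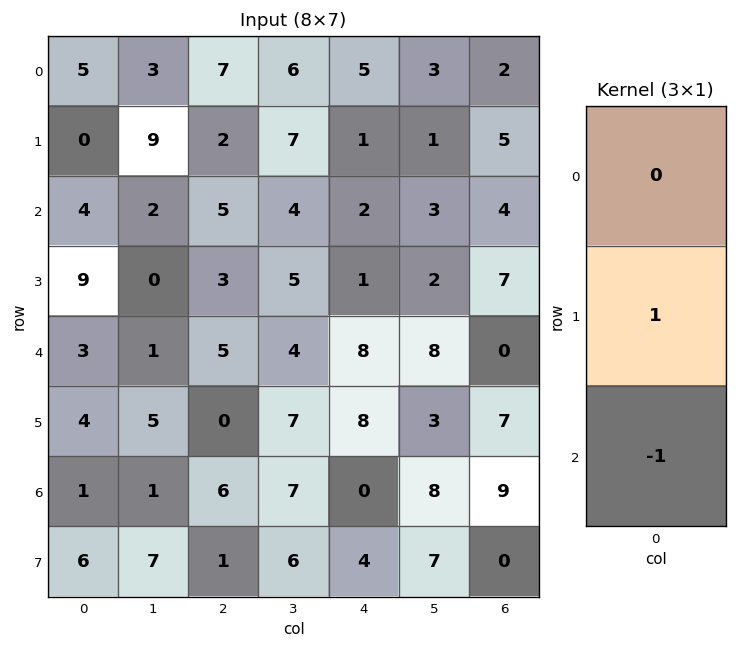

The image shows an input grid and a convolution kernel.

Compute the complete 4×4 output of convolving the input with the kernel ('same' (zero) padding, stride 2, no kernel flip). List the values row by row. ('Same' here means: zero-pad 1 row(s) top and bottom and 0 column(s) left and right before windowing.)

Output[0,0]: The receptive field on the zero-padded input at this output position is [0 / 5 / 0]. Elementwise product with the kernel and sum: 5·1 + 0·-1.
Output[0,1]: The receptive field on the zero-padded input at this output position is [0 / 7 / 2]. Elementwise product with the kernel and sum: 7·1 + 2·-1.

5 5 4 -3
-5 2 1 -3
-1 5 0 -7
-5 5 -4 9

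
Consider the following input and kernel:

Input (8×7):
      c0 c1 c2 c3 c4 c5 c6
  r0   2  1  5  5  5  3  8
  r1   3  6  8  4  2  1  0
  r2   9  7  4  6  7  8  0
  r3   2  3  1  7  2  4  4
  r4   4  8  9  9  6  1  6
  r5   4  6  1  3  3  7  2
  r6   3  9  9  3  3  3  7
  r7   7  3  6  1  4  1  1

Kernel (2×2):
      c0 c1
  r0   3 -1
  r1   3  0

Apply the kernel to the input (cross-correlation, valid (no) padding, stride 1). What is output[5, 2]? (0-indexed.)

The receptive field on the input at this output position is [1 3 / 9 3]. Elementwise product with the kernel and sum: 1·3 + 3·-1 + 9·3.

27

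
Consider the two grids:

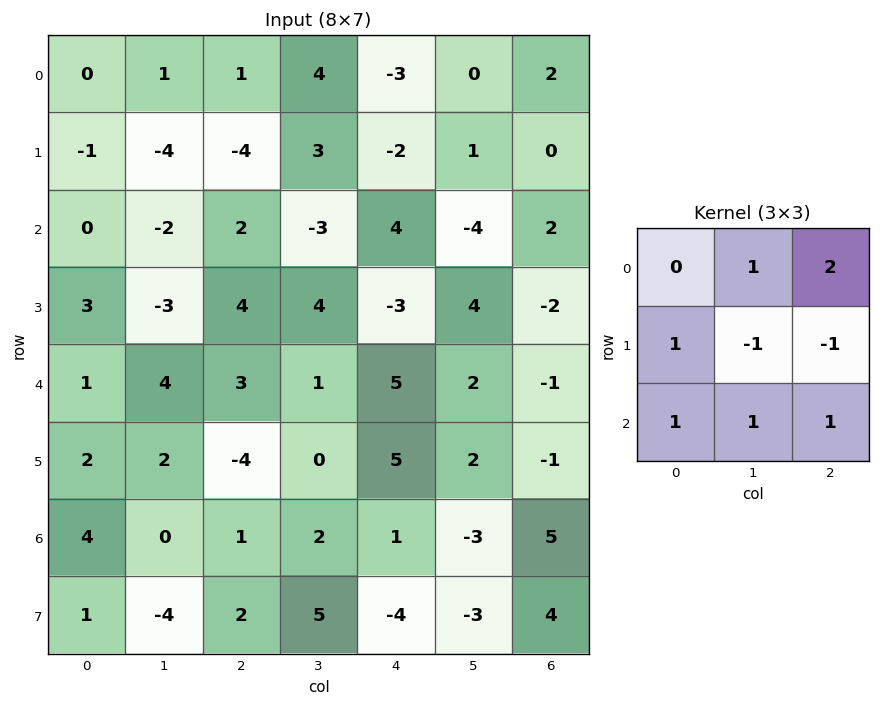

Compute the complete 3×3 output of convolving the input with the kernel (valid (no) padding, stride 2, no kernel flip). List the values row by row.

10 -4 3
12 17 1
19 6 7

Output[0,0]: The receptive field on the input at this output position is [0 1 1 / -1 -4 -4 / 0 -2 2]. Elementwise product with the kernel and sum: 1·1 + 1·2 + -1·1 + -4·-1 + -4·-1 + 0·1 + -2·1 + 2·1.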